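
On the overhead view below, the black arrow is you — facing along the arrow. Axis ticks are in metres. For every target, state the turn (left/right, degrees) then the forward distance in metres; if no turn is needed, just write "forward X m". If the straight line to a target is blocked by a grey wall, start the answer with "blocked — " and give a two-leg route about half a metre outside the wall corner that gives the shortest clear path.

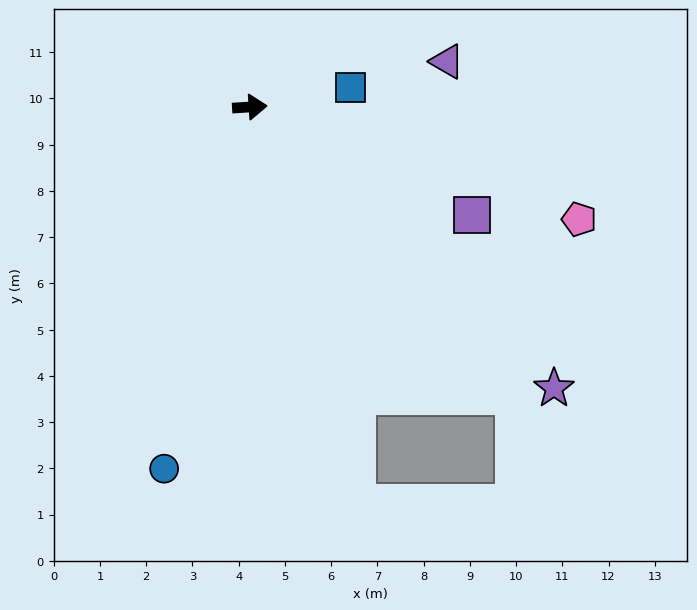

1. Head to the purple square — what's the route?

turn right 30°, forward 5.3 m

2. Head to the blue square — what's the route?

turn left 7°, forward 2.2 m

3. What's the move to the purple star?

turn right 46°, forward 9.0 m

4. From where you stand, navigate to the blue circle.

turn right 107°, forward 8.0 m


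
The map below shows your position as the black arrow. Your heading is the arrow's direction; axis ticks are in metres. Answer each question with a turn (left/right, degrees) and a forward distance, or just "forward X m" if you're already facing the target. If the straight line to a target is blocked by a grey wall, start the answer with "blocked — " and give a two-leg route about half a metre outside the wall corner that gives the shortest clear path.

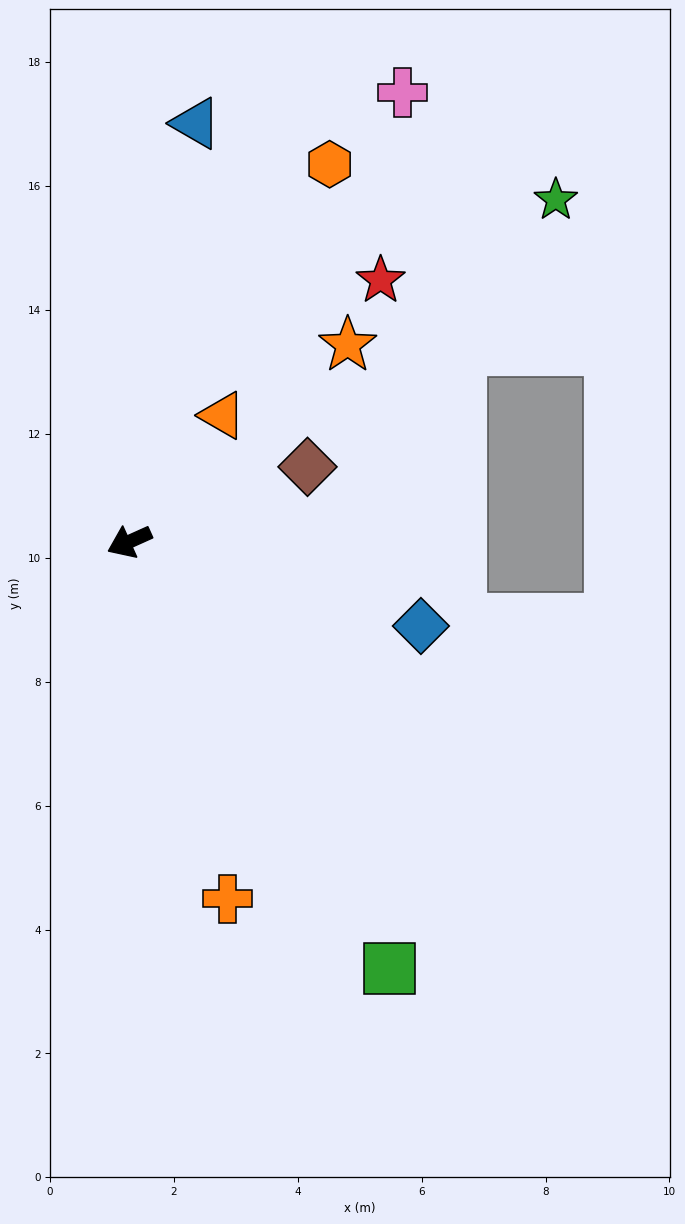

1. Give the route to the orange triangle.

turn right 151°, forward 2.5 m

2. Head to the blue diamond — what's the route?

turn left 140°, forward 4.9 m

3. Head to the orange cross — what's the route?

turn left 81°, forward 6.0 m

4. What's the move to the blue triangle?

turn right 123°, forward 6.8 m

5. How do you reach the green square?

turn left 97°, forward 8.1 m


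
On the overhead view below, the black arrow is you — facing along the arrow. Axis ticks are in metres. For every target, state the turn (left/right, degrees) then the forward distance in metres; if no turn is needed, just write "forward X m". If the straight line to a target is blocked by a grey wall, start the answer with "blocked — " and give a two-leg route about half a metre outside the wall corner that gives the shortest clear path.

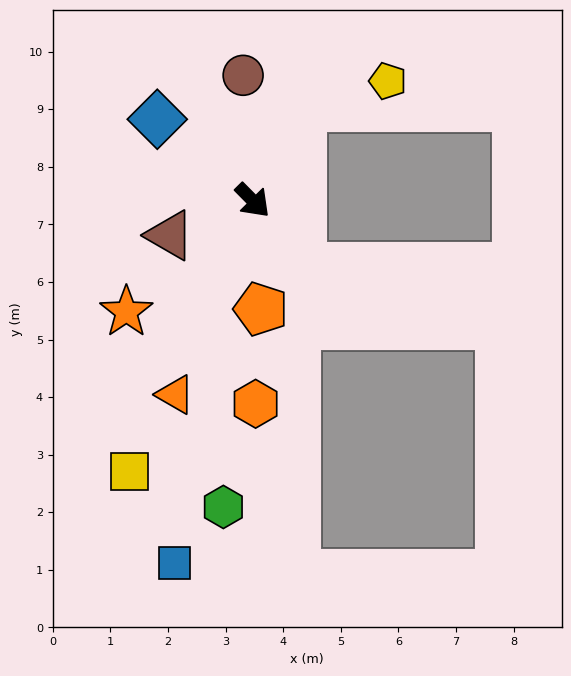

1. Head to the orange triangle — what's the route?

turn right 66°, forward 3.6 m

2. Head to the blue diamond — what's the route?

turn right 175°, forward 2.2 m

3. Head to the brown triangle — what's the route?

turn right 112°, forward 1.6 m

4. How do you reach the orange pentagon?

turn right 40°, forward 1.9 m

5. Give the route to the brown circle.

turn left 140°, forward 2.2 m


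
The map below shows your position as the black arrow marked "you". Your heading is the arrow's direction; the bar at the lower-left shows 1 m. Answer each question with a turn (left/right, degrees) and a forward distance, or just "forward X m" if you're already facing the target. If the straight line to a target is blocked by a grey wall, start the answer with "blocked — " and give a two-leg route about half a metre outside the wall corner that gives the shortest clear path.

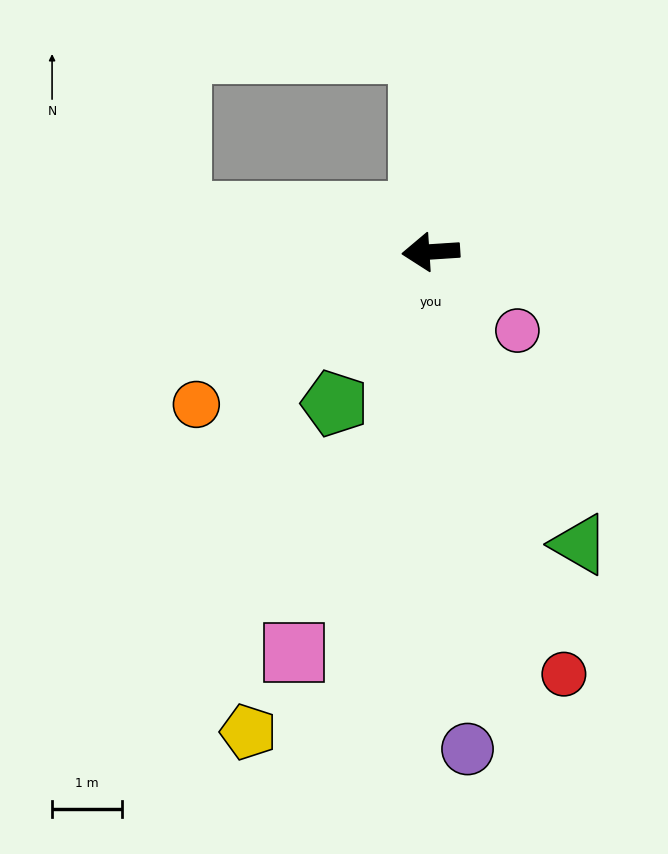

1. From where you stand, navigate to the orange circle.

turn left 29°, forward 4.0 m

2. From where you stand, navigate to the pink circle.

turn left 134°, forward 1.7 m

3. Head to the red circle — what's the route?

turn left 104°, forward 6.3 m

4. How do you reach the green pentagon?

turn left 54°, forward 2.5 m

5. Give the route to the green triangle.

turn left 113°, forward 4.7 m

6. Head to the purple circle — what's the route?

turn left 90°, forward 7.1 m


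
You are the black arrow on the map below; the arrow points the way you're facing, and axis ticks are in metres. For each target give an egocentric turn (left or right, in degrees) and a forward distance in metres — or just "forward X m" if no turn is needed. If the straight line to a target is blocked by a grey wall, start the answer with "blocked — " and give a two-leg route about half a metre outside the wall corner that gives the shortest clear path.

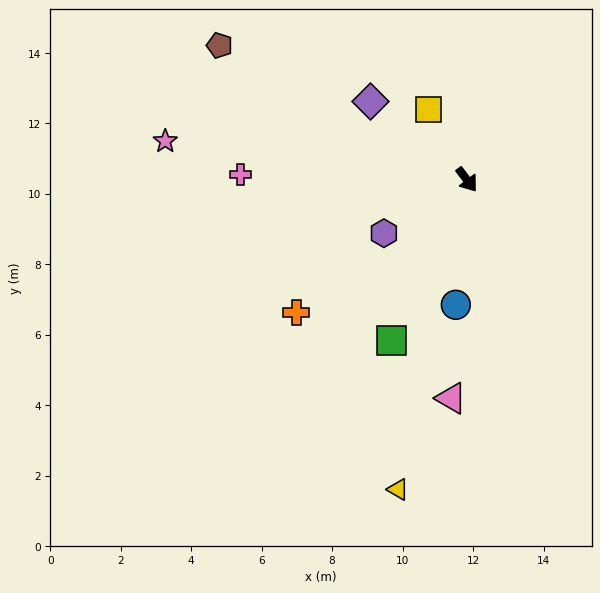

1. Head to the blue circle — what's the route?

turn right 42°, forward 3.6 m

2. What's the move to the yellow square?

turn left 172°, forward 2.3 m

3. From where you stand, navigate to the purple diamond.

turn right 166°, forward 3.5 m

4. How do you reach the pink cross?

turn right 128°, forward 6.4 m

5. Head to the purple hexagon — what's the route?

turn right 94°, forward 2.8 m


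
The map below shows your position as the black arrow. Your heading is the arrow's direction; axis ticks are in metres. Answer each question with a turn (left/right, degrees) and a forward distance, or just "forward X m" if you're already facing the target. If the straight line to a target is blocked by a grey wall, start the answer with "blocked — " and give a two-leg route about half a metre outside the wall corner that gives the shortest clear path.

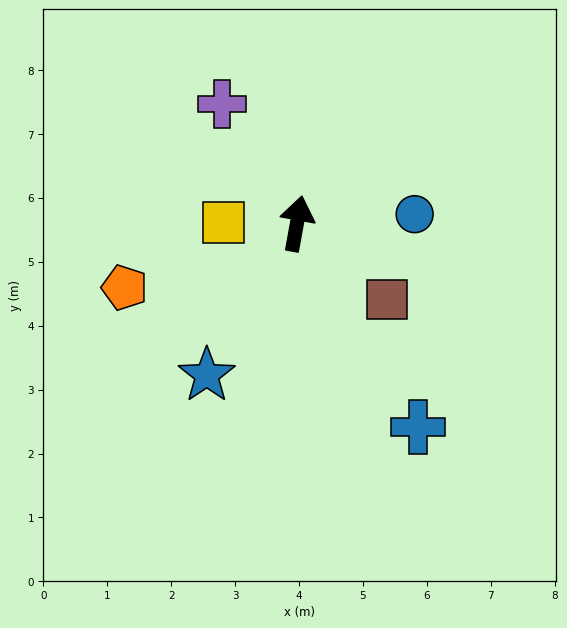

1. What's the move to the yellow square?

turn left 100°, forward 1.1 m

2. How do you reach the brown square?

turn right 120°, forward 1.8 m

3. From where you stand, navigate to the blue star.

turn left 160°, forward 2.8 m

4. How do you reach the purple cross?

turn left 43°, forward 2.2 m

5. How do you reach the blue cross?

turn right 139°, forward 3.7 m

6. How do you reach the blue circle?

turn right 75°, forward 1.8 m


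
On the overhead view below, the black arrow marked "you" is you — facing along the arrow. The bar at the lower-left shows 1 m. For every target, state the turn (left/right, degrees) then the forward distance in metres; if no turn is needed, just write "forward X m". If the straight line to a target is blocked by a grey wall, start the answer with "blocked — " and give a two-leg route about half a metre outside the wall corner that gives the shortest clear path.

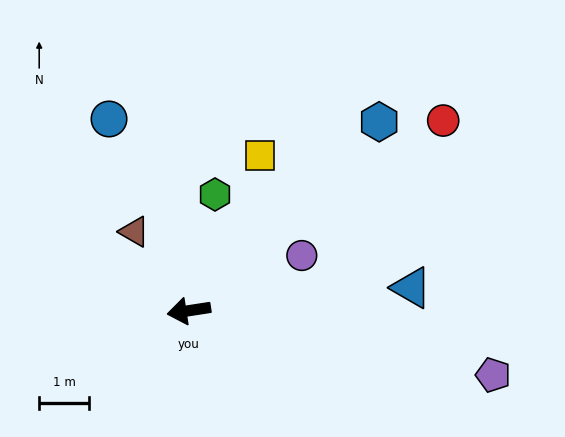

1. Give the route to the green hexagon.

turn right 111°, forward 2.4 m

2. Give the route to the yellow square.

turn right 123°, forward 3.4 m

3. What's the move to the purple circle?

turn right 163°, forward 2.5 m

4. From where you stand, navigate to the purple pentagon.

turn left 159°, forward 6.3 m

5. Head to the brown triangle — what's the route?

turn right 64°, forward 1.9 m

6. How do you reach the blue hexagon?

turn right 144°, forward 5.4 m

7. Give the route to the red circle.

turn right 152°, forward 6.4 m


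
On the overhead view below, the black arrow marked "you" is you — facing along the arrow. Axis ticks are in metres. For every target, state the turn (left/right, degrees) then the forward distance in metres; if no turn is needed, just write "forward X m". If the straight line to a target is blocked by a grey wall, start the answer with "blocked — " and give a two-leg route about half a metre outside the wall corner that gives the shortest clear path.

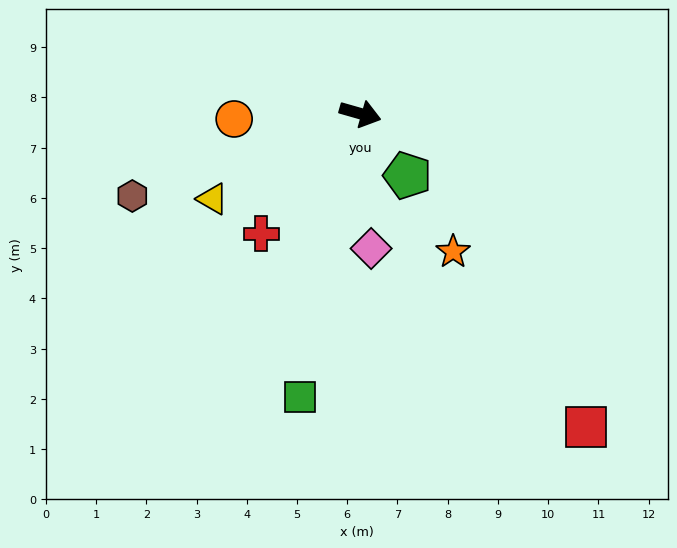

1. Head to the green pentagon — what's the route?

turn right 37°, forward 1.5 m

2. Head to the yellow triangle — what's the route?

turn right 134°, forward 3.4 m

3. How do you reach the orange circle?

turn right 162°, forward 2.5 m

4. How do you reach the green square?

turn right 86°, forward 5.8 m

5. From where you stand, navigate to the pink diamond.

turn right 69°, forward 2.7 m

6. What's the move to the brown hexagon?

turn right 144°, forward 4.8 m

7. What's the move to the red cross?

turn right 113°, forward 3.1 m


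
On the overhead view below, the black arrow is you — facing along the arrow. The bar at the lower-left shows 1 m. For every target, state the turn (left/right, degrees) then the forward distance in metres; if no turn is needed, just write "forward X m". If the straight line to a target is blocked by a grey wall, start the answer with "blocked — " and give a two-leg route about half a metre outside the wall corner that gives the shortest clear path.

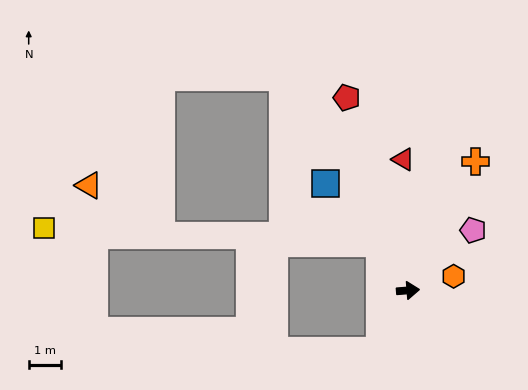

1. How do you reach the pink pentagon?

turn left 38°, forward 2.7 m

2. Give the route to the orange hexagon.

turn left 13°, forward 1.5 m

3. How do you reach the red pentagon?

turn left 103°, forward 6.2 m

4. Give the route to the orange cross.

turn left 58°, forward 4.5 m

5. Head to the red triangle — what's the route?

turn left 88°, forward 4.0 m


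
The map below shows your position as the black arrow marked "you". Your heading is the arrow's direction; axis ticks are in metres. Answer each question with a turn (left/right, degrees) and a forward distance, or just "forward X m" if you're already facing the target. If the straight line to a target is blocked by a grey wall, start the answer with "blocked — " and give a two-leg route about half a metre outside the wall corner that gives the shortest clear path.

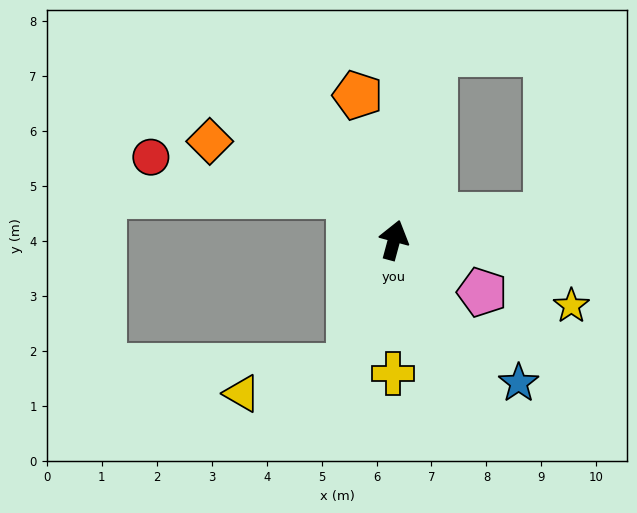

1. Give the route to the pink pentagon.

turn right 106°, forward 1.9 m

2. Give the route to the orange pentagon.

turn left 29°, forward 2.7 m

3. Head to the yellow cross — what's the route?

turn right 165°, forward 2.4 m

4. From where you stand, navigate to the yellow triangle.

blocked — turn left 176°, forward 2.4 m, then turn right 57°, forward 2.0 m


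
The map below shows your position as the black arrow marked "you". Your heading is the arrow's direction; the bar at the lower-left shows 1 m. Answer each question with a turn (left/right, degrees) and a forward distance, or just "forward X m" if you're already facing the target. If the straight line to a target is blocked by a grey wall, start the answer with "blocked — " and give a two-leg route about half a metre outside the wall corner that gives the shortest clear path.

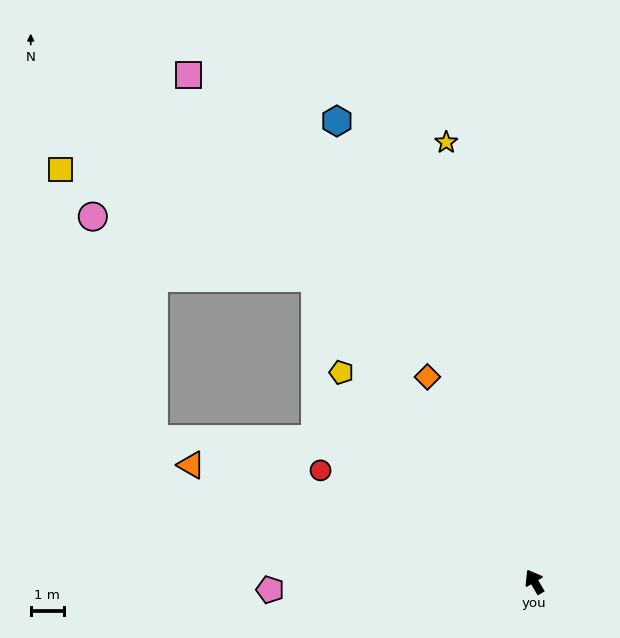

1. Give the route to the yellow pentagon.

turn left 12°, forward 8.5 m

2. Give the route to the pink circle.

blocked — turn left 5°, forward 11.2 m, then turn left 39°, forward 6.9 m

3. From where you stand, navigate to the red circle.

turn left 32°, forward 7.2 m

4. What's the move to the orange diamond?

turn right 3°, forward 6.9 m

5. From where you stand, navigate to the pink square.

turn left 4°, forward 18.4 m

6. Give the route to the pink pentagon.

turn left 61°, forward 7.9 m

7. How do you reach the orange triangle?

turn left 41°, forward 10.9 m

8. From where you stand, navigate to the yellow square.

blocked — turn left 5°, forward 11.2 m, then turn left 31°, forward 8.3 m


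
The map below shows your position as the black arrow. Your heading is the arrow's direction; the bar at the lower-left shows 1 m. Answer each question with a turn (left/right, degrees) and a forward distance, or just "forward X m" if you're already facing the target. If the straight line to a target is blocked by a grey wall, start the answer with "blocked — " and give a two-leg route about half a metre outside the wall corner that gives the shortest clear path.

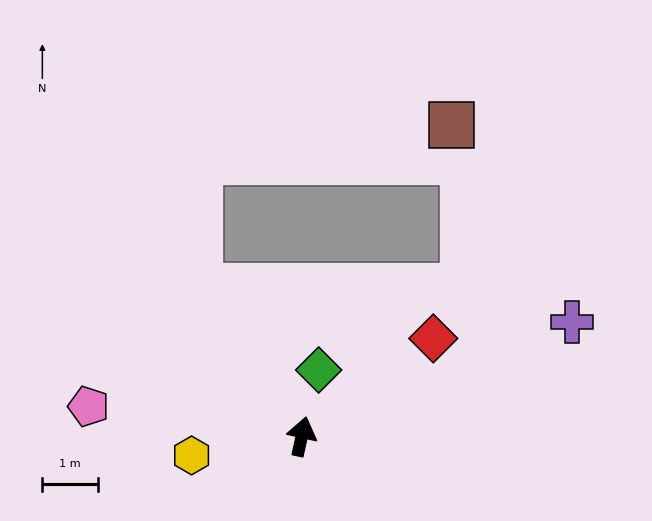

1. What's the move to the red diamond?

turn right 41°, forward 3.0 m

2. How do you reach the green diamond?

forward 1.2 m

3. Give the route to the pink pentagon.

turn left 95°, forward 3.9 m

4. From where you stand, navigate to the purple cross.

turn right 55°, forward 5.3 m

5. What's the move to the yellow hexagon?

turn left 112°, forward 2.0 m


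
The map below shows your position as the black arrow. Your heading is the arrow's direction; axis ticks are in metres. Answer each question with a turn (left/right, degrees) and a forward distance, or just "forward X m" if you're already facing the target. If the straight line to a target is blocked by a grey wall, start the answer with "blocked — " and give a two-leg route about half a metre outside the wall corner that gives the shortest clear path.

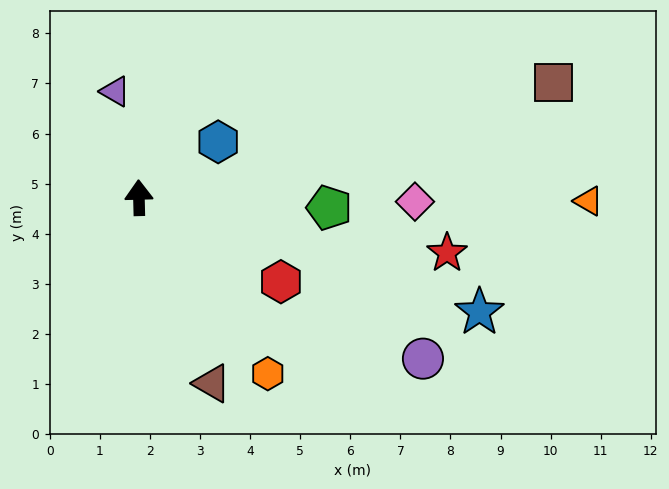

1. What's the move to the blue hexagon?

turn right 56°, forward 1.9 m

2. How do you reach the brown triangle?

turn right 160°, forward 4.0 m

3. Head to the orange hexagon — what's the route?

turn right 145°, forward 4.4 m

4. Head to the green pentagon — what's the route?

turn right 94°, forward 3.8 m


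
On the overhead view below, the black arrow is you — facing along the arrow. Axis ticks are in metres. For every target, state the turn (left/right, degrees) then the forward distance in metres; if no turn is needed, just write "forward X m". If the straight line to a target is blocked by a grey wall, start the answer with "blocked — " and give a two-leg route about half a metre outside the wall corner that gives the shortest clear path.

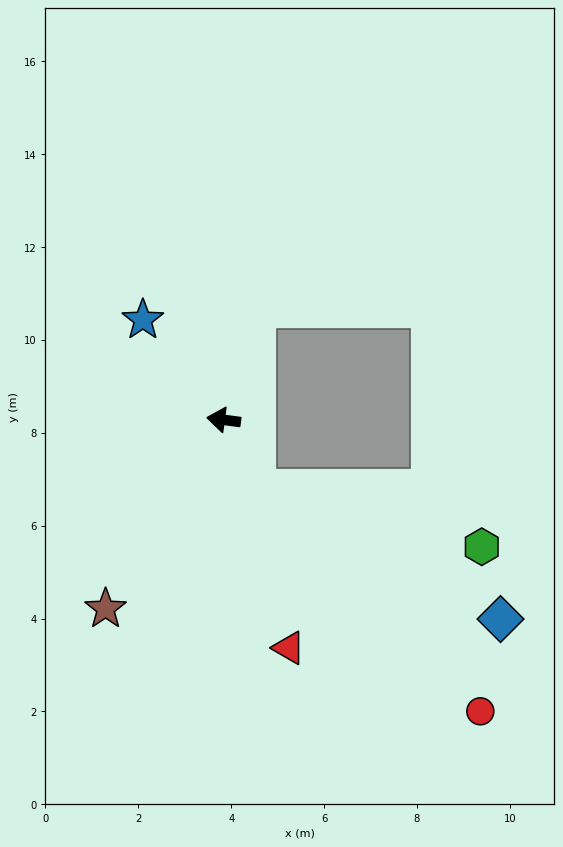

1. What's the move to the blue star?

turn right 44°, forward 2.8 m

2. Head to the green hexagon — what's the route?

blocked — turn left 123°, forward 1.6 m, then turn left 50°, forward 5.0 m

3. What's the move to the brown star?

turn left 66°, forward 4.8 m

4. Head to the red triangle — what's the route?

turn left 113°, forward 5.1 m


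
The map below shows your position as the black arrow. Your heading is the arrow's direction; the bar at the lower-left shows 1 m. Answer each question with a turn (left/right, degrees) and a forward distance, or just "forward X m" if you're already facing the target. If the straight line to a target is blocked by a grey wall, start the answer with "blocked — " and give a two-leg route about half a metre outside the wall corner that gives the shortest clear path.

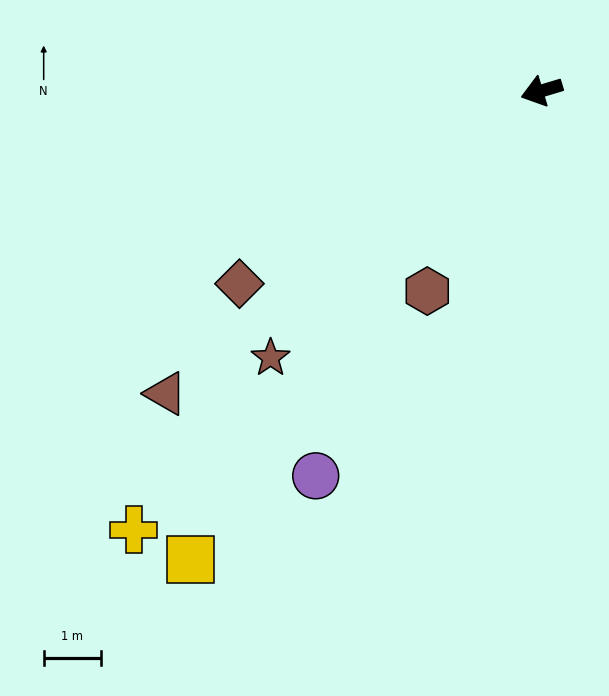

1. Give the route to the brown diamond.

turn left 16°, forward 6.2 m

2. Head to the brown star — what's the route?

turn left 28°, forward 6.6 m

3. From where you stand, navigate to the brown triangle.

turn left 22°, forward 8.4 m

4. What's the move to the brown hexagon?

turn left 43°, forward 4.0 m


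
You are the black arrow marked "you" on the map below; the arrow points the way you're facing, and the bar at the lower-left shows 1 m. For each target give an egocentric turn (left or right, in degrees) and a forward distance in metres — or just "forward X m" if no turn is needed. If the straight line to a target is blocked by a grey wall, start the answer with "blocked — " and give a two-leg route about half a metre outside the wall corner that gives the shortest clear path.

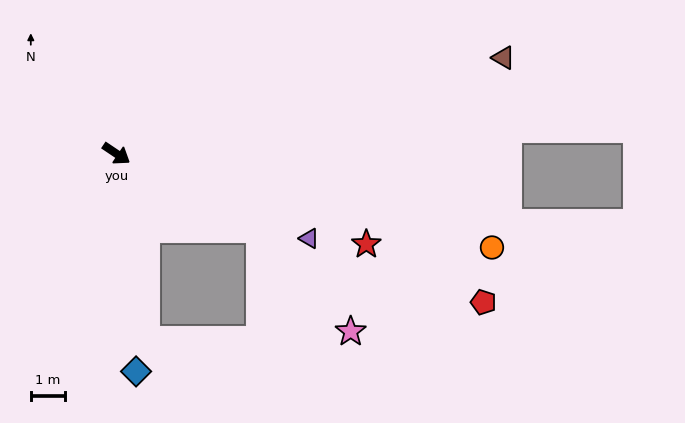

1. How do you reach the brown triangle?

turn left 48°, forward 11.8 m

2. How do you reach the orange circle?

turn left 20°, forward 11.5 m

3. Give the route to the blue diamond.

turn right 51°, forward 6.5 m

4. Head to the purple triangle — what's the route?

turn left 10°, forward 6.2 m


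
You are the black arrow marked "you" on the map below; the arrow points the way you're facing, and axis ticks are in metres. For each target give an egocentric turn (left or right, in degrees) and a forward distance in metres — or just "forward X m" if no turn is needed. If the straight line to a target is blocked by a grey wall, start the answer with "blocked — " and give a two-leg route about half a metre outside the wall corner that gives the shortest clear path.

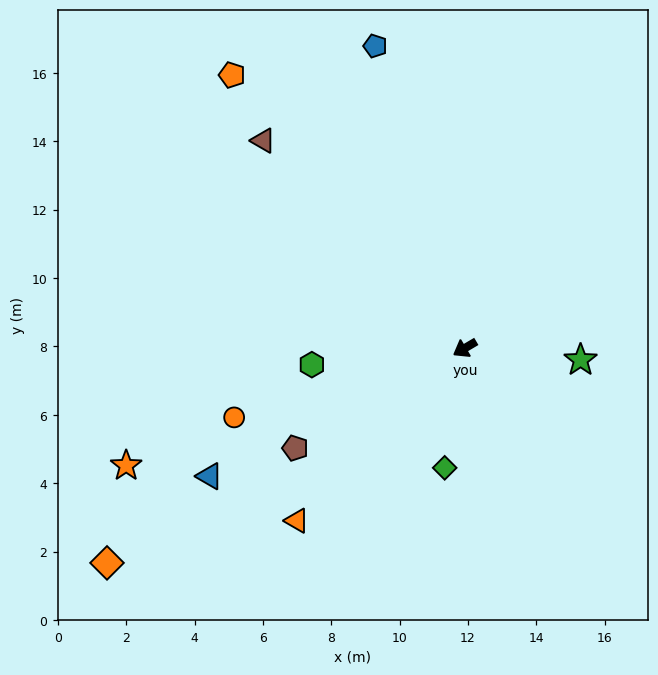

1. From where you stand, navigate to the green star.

turn left 144°, forward 3.4 m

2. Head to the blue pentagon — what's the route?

turn right 104°, forward 9.2 m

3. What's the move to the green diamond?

turn left 50°, forward 3.6 m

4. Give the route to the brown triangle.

turn right 76°, forward 8.5 m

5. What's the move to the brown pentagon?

forward 5.8 m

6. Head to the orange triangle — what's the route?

turn left 15°, forward 7.0 m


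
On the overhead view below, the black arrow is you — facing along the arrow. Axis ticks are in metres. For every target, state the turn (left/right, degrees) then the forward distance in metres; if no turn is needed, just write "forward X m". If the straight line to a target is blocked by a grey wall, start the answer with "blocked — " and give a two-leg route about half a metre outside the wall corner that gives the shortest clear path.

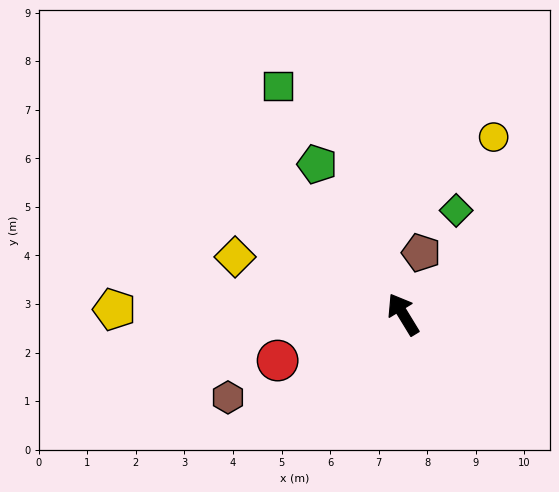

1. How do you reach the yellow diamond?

turn left 40°, forward 3.7 m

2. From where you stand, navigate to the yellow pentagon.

turn left 58°, forward 5.9 m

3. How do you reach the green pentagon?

forward 3.6 m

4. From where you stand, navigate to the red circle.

turn left 79°, forward 2.8 m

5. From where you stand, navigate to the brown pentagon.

turn right 48°, forward 1.3 m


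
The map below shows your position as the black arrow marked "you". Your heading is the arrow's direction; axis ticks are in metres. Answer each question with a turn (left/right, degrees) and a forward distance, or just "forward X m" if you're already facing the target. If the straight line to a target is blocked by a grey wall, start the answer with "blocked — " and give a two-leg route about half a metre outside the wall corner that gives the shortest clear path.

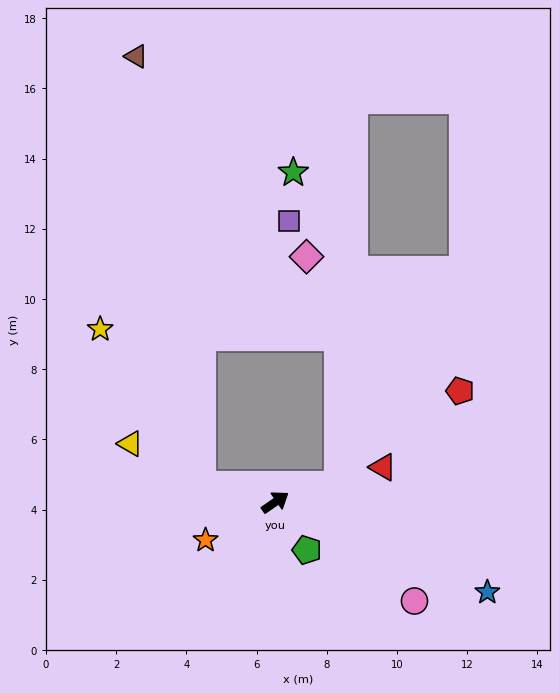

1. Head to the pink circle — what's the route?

turn right 70°, forward 4.9 m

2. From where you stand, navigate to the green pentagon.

turn right 91°, forward 1.6 m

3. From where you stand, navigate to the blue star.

turn right 58°, forward 6.6 m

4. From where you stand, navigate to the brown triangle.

blocked — turn left 133°, forward 2.2 m, then turn right 69°, forward 12.4 m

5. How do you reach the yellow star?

blocked — turn left 133°, forward 2.2 m, then turn right 45°, forward 5.3 m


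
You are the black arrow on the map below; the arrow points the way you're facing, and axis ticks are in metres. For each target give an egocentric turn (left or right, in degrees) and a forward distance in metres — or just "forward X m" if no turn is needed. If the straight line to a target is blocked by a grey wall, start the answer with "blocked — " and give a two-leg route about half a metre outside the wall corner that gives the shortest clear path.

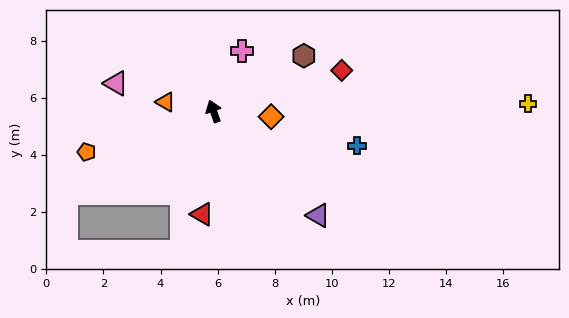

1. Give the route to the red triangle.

turn left 154°, forward 3.6 m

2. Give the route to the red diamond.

turn right 92°, forward 4.7 m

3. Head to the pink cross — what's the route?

turn right 45°, forward 2.3 m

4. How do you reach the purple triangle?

turn right 154°, forward 5.2 m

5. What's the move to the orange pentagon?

turn left 89°, forward 4.7 m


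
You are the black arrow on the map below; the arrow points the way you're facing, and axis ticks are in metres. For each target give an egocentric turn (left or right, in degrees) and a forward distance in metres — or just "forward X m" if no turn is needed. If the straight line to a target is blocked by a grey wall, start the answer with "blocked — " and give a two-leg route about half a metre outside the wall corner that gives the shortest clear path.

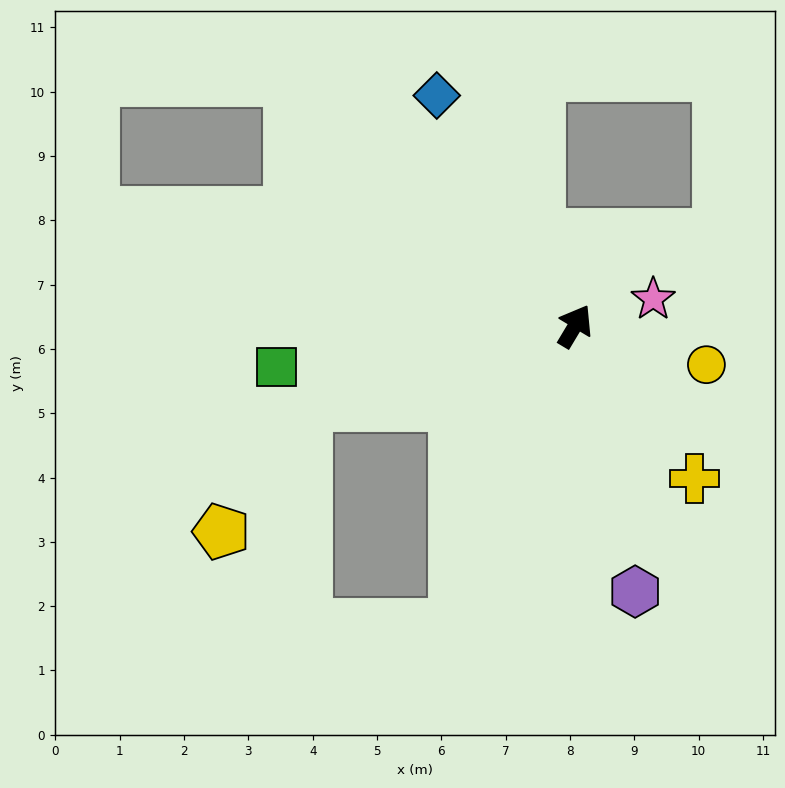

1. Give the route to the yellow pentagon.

blocked — turn left 137°, forward 4.4 m, then turn left 41°, forward 2.4 m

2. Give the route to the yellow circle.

turn right 75°, forward 2.1 m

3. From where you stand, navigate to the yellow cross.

turn right 111°, forward 3.0 m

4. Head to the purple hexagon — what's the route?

turn right 136°, forward 4.2 m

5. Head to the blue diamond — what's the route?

turn left 62°, forward 4.2 m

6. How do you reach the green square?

turn left 129°, forward 4.7 m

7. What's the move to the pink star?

turn right 40°, forward 1.3 m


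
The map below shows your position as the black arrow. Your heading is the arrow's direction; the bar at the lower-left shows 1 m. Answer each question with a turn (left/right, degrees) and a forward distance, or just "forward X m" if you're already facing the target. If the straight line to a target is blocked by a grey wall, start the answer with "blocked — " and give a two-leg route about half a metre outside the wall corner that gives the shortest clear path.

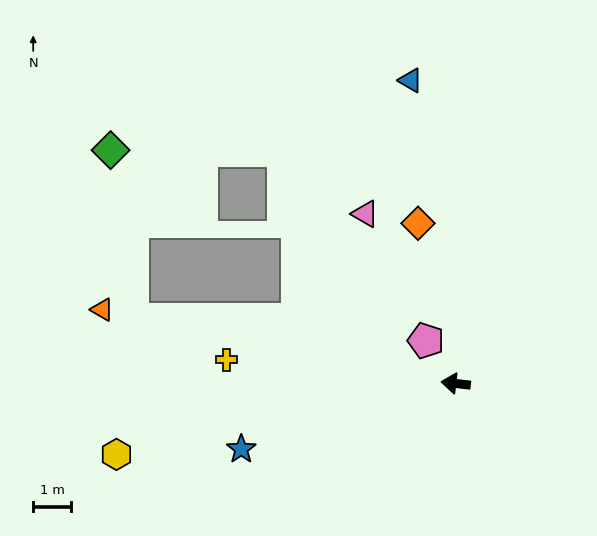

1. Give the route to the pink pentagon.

turn right 49°, forward 1.4 m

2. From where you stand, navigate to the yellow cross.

forward 6.0 m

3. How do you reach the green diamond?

blocked — turn right 5°, forward 8.6 m, then turn right 71°, forward 4.5 m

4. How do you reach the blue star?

turn left 24°, forward 5.9 m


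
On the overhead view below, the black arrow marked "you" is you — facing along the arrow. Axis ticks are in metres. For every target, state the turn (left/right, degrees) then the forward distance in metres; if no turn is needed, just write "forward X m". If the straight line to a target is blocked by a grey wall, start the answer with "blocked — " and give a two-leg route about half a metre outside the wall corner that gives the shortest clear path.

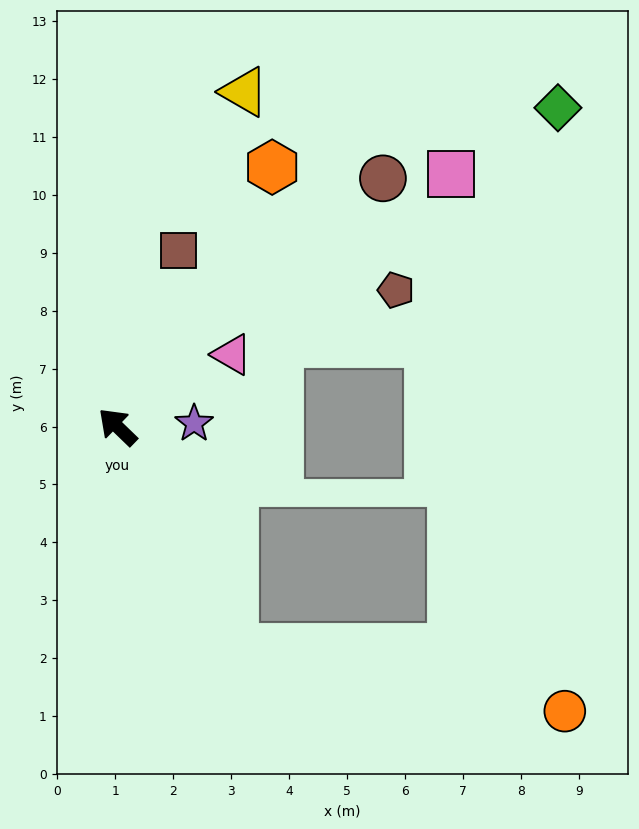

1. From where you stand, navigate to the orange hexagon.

turn right 77°, forward 5.2 m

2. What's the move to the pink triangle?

turn right 104°, forward 2.3 m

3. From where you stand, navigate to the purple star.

turn right 133°, forward 1.3 m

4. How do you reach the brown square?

turn right 65°, forward 3.2 m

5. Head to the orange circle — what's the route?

blocked — turn left 162°, forward 4.3 m, then turn left 51°, forward 5.8 m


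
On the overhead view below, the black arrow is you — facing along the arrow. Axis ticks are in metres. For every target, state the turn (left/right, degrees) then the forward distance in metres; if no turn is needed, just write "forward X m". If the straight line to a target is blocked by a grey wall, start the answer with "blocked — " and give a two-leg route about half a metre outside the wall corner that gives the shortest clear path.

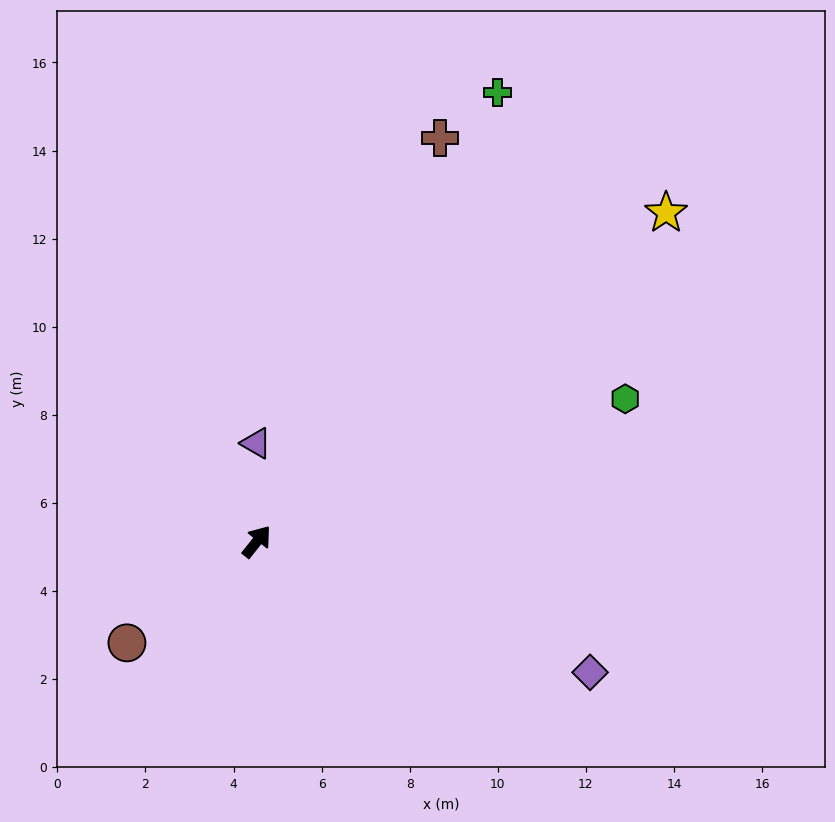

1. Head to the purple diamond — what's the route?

turn right 73°, forward 8.1 m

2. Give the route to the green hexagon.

turn right 30°, forward 9.0 m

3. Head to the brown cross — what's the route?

turn left 14°, forward 10.1 m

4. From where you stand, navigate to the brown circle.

turn left 166°, forward 3.7 m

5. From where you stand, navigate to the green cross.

turn left 10°, forward 11.6 m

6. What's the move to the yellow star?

turn right 13°, forward 11.9 m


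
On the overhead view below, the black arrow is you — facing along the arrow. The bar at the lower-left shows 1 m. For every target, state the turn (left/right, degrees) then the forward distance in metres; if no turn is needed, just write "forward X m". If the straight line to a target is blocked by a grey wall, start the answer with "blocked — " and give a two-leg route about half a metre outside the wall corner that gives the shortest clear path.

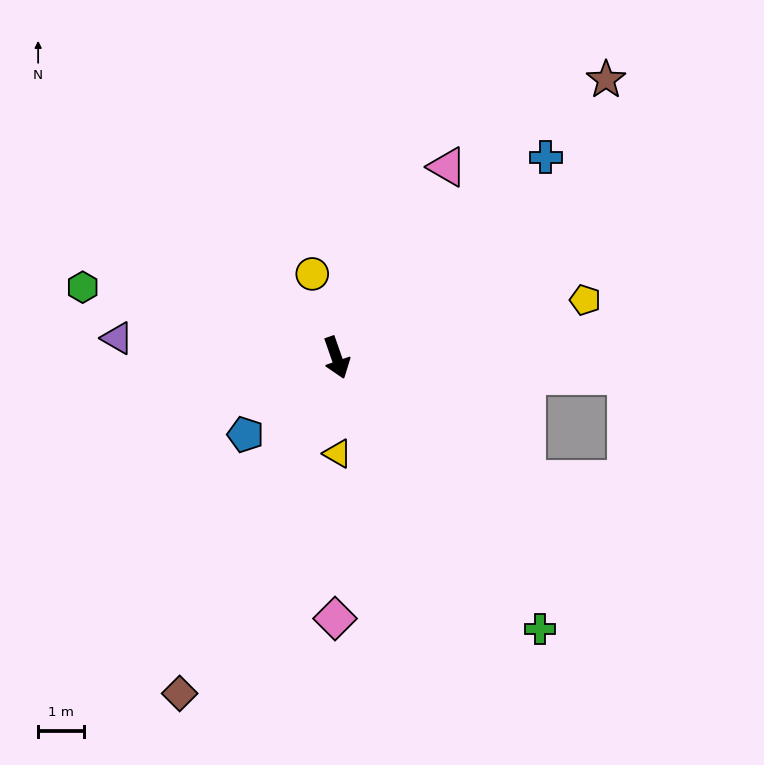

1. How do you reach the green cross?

turn left 18°, forward 7.4 m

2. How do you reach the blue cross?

turn left 115°, forward 6.3 m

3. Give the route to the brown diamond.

turn right 44°, forward 8.1 m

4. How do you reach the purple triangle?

turn right 114°, forward 4.8 m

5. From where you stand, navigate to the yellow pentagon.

turn left 84°, forward 5.6 m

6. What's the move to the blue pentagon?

turn right 69°, forward 2.6 m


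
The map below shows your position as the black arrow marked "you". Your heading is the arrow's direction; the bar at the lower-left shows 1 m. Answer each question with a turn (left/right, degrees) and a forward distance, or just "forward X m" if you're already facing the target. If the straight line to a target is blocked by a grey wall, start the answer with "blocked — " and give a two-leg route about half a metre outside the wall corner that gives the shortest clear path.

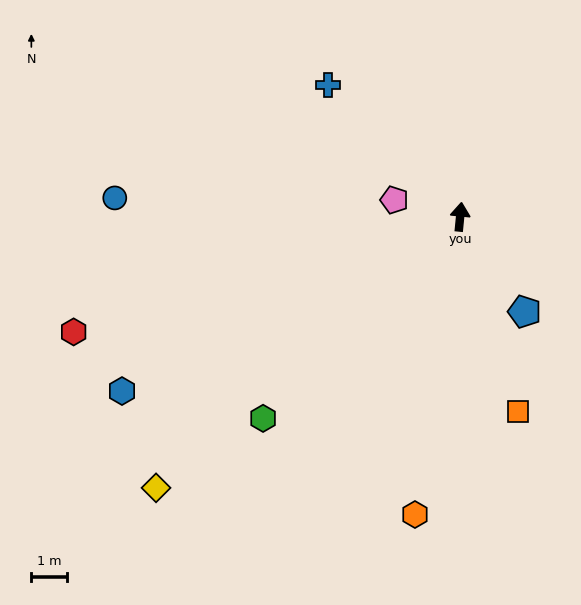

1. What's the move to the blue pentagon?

turn right 140°, forward 3.3 m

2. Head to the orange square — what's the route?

turn right 158°, forward 5.8 m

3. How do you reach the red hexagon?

turn left 112°, forward 11.5 m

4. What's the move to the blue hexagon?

turn left 123°, forward 10.8 m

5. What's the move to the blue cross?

turn left 51°, forward 5.3 m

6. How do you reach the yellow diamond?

turn left 137°, forward 11.6 m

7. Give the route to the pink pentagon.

turn left 81°, forward 1.9 m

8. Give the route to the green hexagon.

turn left 141°, forward 8.0 m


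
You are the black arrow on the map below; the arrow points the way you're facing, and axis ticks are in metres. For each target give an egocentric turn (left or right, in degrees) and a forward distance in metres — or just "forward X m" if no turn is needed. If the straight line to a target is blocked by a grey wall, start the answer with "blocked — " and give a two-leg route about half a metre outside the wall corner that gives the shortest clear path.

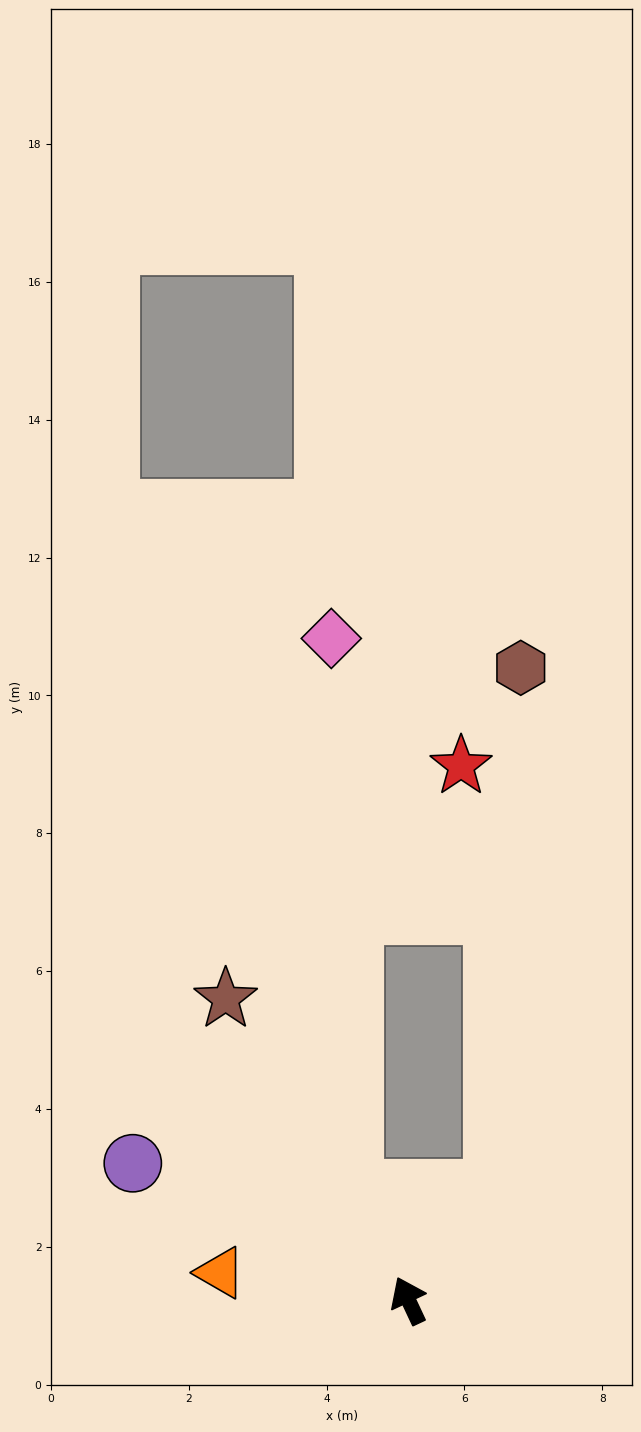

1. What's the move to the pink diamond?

blocked — forward 1.8 m, then turn right 23°, forward 8.0 m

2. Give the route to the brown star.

turn left 6°, forward 5.1 m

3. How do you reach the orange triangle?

turn left 56°, forward 2.8 m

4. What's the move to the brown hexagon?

blocked — turn right 62°, forward 2.0 m, then turn left 34°, forward 7.6 m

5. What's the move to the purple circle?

turn left 38°, forward 4.5 m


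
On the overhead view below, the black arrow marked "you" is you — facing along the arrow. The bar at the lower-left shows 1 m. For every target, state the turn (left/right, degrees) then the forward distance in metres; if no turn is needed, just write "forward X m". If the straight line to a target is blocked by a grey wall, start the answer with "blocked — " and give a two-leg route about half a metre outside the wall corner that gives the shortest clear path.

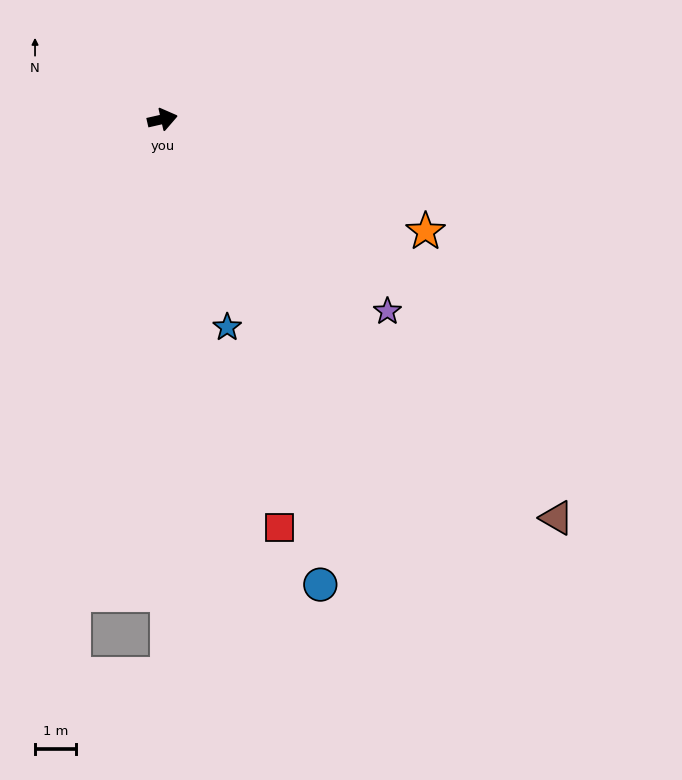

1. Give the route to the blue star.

turn right 85°, forward 5.3 m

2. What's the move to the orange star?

turn right 36°, forward 7.0 m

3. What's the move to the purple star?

turn right 53°, forward 7.2 m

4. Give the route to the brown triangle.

turn right 58°, forward 13.7 m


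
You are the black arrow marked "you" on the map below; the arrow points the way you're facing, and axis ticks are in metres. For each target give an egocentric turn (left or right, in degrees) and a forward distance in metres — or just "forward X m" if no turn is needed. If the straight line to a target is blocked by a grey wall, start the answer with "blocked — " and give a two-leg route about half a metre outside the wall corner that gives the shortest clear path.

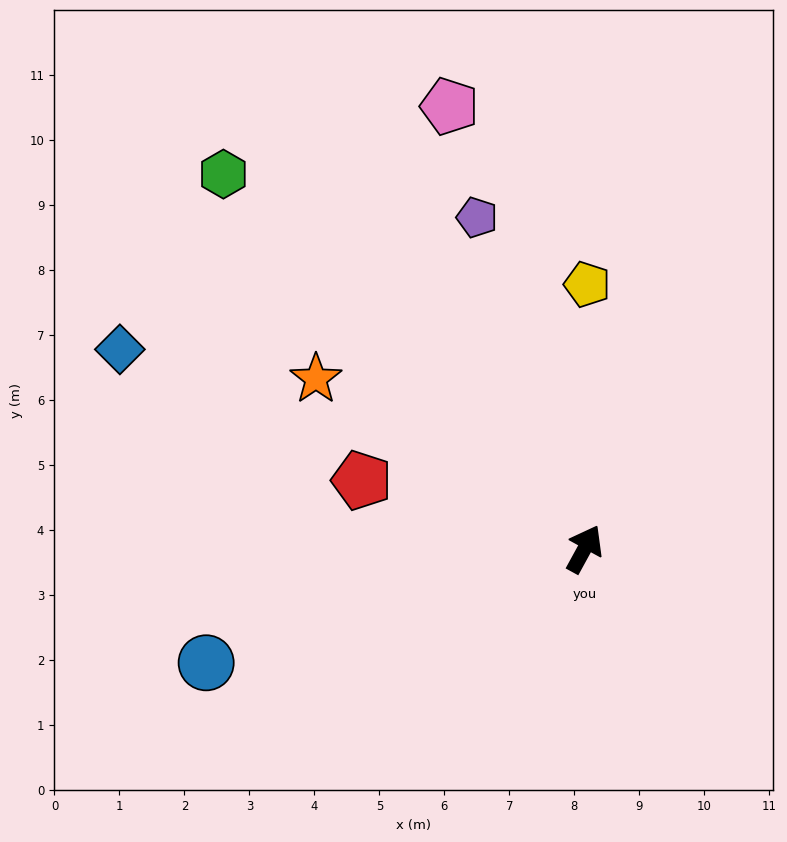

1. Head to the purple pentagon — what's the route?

turn left 47°, forward 5.4 m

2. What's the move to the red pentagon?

turn left 102°, forward 3.6 m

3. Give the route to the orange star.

turn left 86°, forward 4.9 m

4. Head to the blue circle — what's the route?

turn left 135°, forward 6.1 m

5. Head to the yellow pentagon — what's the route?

turn left 28°, forward 4.1 m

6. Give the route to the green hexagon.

turn left 73°, forward 8.0 m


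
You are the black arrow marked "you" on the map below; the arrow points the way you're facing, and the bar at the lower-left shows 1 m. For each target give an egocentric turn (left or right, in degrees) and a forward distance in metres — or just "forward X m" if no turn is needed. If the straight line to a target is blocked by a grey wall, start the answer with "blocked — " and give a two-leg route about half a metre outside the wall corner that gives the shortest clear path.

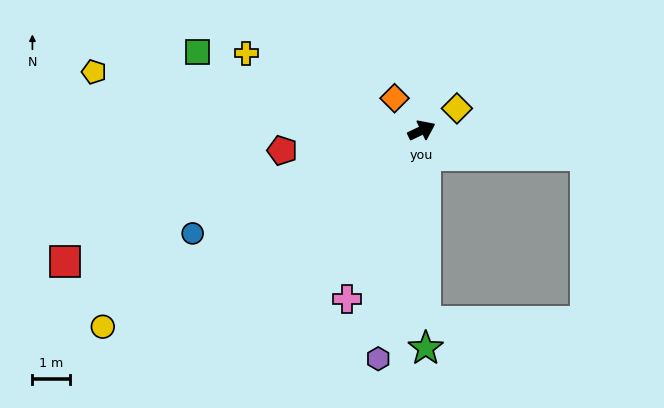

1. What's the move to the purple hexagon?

turn right 126°, forward 6.3 m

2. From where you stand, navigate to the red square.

turn left 175°, forward 10.2 m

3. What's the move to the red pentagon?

turn left 163°, forward 3.8 m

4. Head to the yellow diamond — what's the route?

turn left 6°, forward 1.1 m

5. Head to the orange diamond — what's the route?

turn left 105°, forward 1.1 m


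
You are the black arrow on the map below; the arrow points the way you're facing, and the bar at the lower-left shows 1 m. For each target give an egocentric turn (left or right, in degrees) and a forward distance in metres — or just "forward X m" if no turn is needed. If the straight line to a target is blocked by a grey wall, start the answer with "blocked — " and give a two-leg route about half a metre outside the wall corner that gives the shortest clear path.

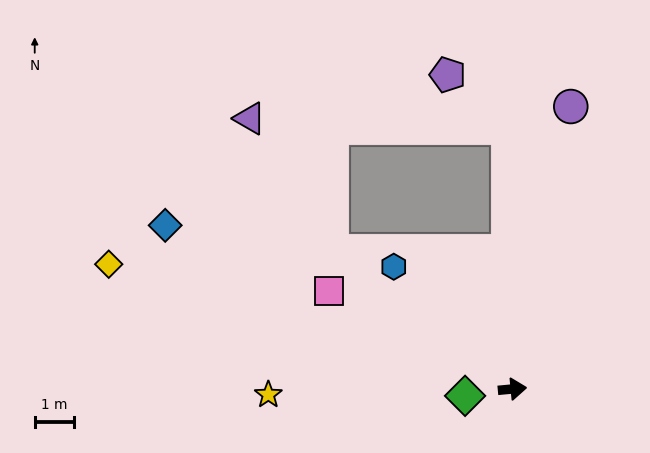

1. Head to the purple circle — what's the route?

turn left 73°, forward 7.3 m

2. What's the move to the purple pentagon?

blocked — turn left 86°, forward 6.6 m, then turn left 47°, forward 2.0 m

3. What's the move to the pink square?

turn left 147°, forward 5.2 m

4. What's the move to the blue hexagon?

turn left 129°, forward 4.3 m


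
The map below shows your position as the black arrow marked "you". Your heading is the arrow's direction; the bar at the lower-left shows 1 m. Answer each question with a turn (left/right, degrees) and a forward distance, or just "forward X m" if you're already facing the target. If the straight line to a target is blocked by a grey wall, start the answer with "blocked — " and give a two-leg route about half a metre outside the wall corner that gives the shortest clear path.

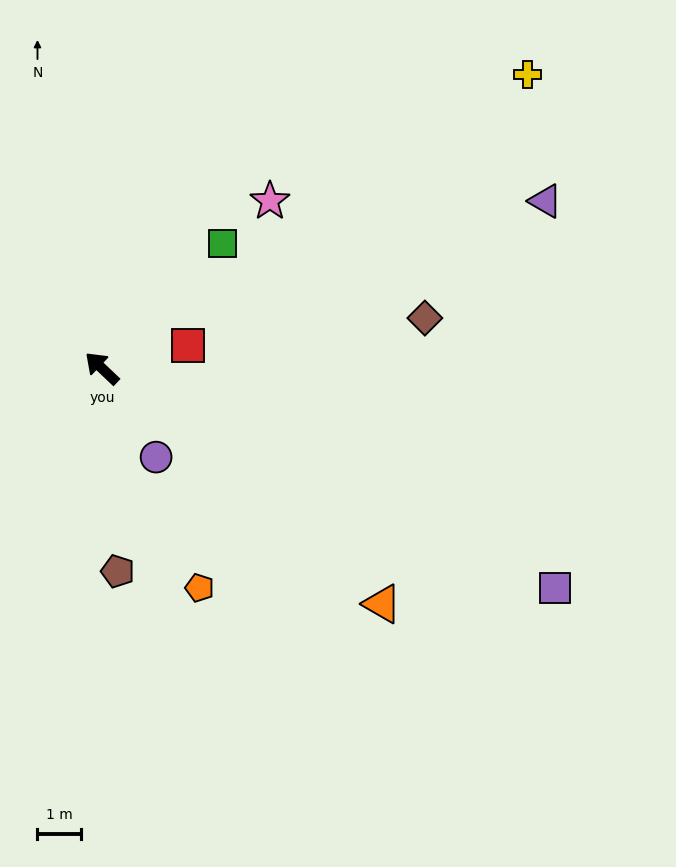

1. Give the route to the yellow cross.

turn right 102°, forward 11.8 m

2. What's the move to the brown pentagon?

turn left 138°, forward 4.6 m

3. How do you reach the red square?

turn right 122°, forward 2.0 m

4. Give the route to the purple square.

turn right 162°, forward 11.5 m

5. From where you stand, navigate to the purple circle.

turn left 165°, forward 2.4 m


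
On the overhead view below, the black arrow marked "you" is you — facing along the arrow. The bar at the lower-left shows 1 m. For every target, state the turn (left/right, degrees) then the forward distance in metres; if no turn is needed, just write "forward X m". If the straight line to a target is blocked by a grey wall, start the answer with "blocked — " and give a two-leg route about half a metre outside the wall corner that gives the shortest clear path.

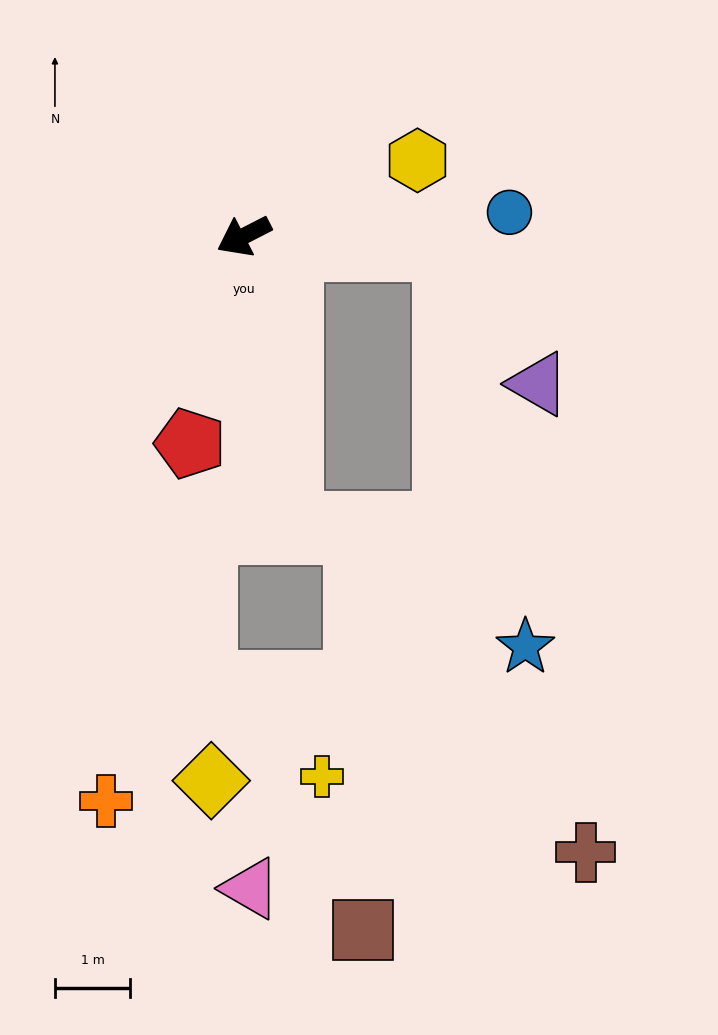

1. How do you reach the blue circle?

turn left 158°, forward 3.6 m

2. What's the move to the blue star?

blocked — turn left 149°, forward 2.7 m, then turn right 75°, forward 5.4 m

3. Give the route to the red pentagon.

turn left 48°, forward 2.9 m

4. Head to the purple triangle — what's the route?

blocked — turn left 149°, forward 2.7 m, then turn right 51°, forward 2.2 m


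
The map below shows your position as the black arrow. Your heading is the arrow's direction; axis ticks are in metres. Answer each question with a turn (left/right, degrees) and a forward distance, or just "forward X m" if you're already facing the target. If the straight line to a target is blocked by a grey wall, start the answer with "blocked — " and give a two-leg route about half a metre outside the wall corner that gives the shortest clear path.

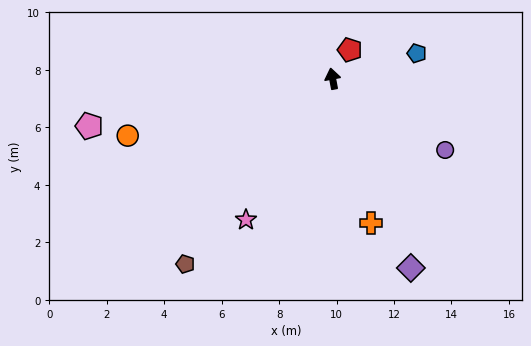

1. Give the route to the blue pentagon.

turn right 84°, forward 3.1 m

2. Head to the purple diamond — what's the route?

turn right 168°, forward 7.1 m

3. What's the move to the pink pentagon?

turn left 90°, forward 8.6 m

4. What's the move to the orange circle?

turn left 95°, forward 7.4 m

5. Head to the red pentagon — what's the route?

turn right 42°, forward 1.2 m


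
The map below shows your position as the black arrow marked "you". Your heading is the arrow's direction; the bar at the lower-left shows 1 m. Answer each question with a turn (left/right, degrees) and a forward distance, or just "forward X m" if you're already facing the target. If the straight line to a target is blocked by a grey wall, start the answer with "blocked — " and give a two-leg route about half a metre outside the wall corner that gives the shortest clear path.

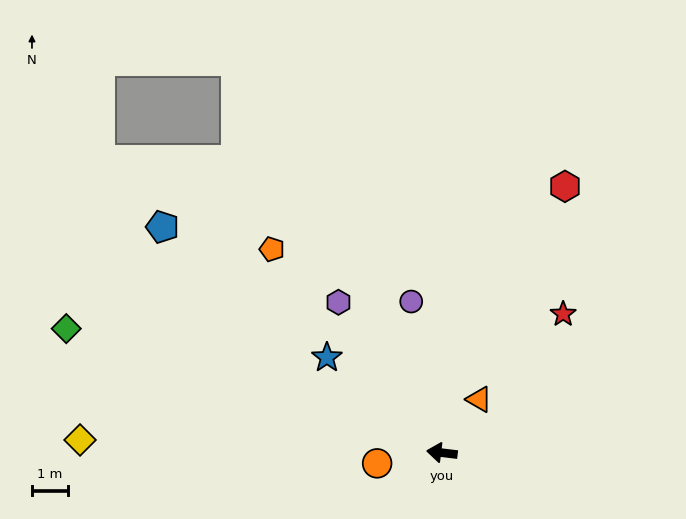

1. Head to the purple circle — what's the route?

turn right 72°, forward 4.3 m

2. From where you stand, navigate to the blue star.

turn right 33°, forward 4.2 m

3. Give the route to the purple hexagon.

turn right 49°, forward 5.1 m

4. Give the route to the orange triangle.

turn right 118°, forward 1.8 m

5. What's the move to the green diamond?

turn right 11°, forward 11.0 m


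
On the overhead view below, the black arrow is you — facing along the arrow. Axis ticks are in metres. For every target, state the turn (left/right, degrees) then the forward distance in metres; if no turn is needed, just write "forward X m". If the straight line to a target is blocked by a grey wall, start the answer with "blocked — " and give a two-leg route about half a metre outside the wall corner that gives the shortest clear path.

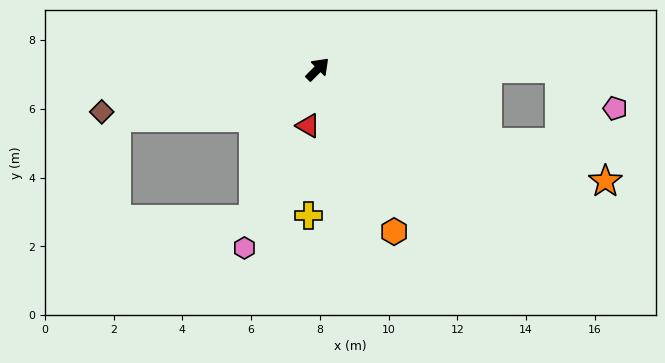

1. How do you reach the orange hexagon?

turn right 110°, forward 5.2 m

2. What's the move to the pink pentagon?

blocked — turn right 45°, forward 7.0 m, then turn right 35°, forward 2.0 m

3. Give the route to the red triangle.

turn right 145°, forward 1.7 m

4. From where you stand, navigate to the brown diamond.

turn left 146°, forward 6.4 m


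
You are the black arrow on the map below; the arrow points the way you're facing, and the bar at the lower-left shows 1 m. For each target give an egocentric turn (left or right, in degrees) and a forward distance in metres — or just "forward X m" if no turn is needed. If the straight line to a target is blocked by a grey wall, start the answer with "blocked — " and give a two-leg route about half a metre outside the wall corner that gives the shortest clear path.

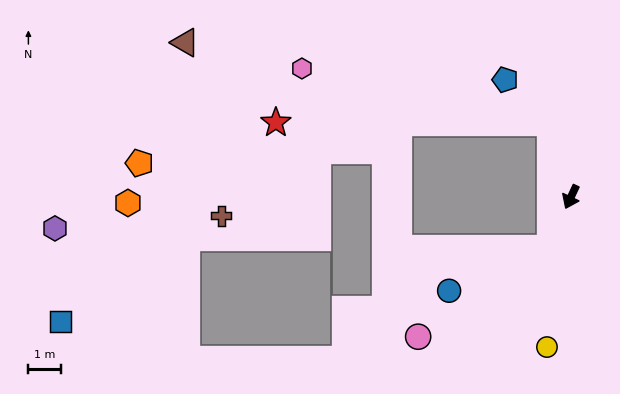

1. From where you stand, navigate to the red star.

blocked — turn right 140°, forward 2.4 m, then turn left 75°, forward 8.5 m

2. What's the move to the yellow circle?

turn left 16°, forward 4.7 m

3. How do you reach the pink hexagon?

blocked — turn right 140°, forward 2.4 m, then turn left 63°, forward 7.8 m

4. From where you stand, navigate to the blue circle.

blocked — turn left 4°, forward 1.7 m, then turn right 47°, forward 3.4 m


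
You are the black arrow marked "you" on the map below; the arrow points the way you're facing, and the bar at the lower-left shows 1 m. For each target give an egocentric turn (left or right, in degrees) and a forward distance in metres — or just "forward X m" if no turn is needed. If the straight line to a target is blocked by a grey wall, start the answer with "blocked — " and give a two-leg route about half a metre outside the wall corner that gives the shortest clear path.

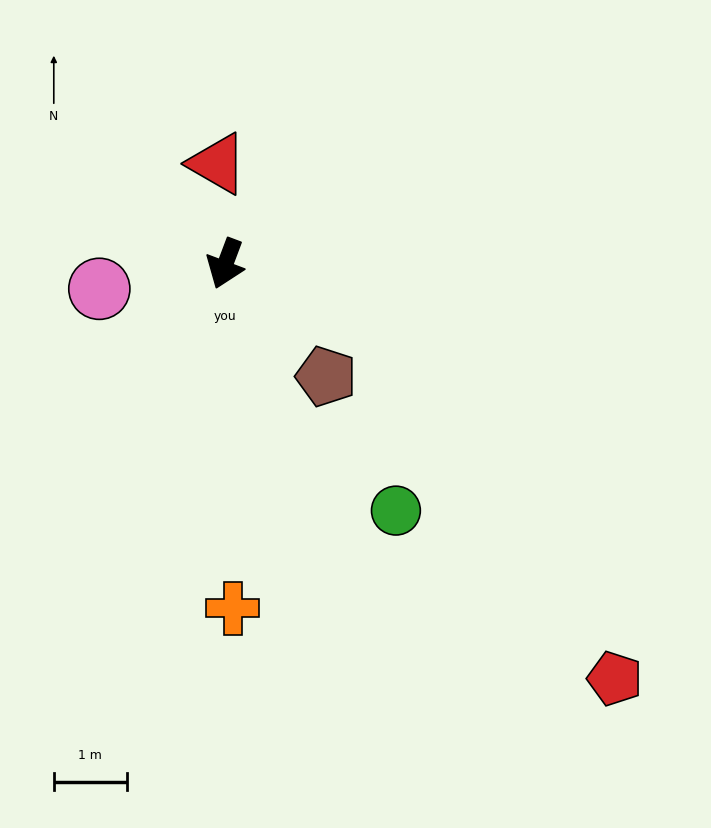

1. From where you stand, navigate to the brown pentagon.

turn left 62°, forward 2.1 m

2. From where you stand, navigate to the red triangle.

turn right 155°, forward 1.4 m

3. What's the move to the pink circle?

turn right 58°, forward 1.8 m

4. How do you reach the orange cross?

turn left 22°, forward 4.7 m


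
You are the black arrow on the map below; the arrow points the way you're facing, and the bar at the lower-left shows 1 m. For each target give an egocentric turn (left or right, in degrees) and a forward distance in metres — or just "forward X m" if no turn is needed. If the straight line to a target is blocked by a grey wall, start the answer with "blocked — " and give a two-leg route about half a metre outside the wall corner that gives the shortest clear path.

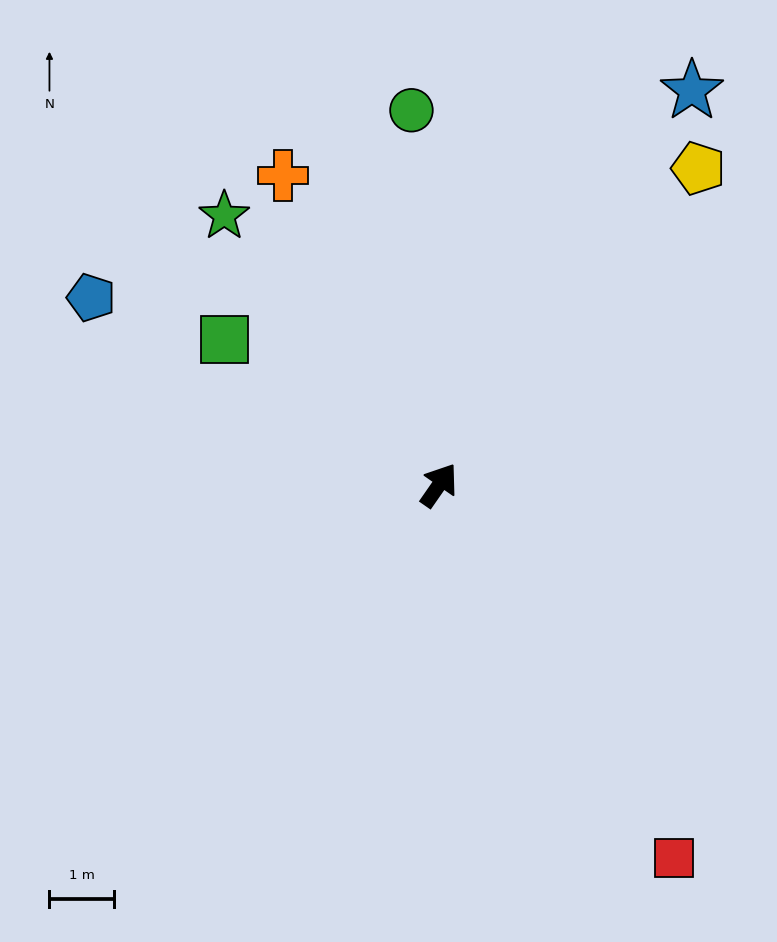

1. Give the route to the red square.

turn right 113°, forward 6.8 m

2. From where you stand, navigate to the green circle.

turn left 39°, forward 5.8 m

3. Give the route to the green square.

turn left 91°, forward 4.0 m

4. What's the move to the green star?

turn left 73°, forward 5.3 m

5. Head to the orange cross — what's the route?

turn left 62°, forward 5.4 m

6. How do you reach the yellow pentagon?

turn right 5°, forward 6.3 m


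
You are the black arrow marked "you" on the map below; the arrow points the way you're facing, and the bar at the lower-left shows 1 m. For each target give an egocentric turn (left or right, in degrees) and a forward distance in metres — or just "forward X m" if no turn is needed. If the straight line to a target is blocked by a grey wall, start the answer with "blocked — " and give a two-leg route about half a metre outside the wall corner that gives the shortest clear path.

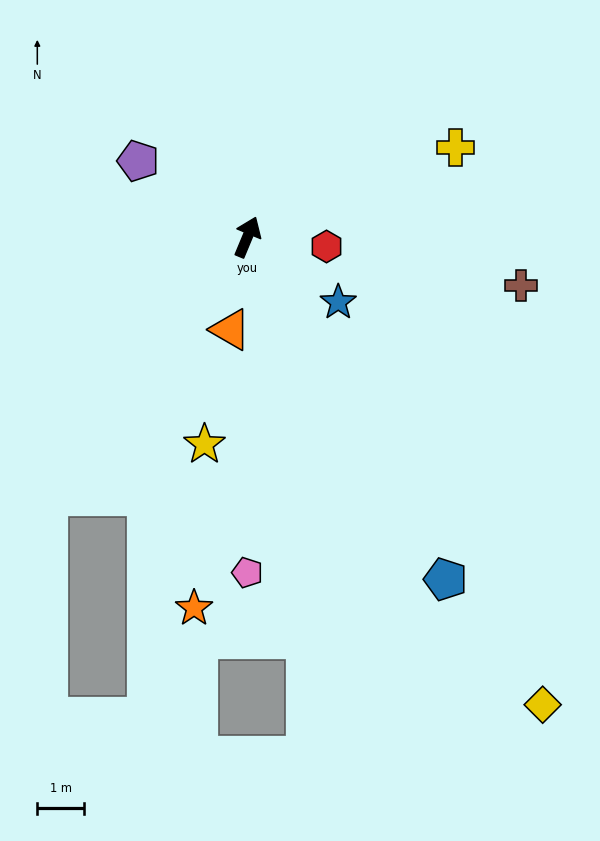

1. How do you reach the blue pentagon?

turn right 127°, forward 8.5 m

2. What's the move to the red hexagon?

turn right 74°, forward 1.7 m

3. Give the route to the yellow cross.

turn right 44°, forward 4.8 m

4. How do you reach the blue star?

turn right 103°, forward 2.4 m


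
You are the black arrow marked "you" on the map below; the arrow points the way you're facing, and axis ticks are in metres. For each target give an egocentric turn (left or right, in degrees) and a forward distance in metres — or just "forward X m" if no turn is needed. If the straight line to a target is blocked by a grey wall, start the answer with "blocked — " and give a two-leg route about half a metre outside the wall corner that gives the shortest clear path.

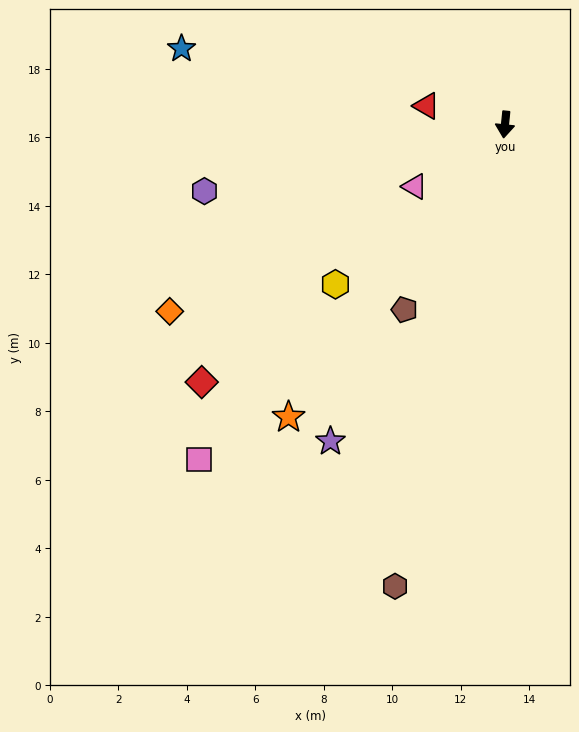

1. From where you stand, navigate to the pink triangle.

turn right 50°, forward 3.2 m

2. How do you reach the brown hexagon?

turn right 8°, forward 13.9 m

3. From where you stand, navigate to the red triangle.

turn right 98°, forward 2.4 m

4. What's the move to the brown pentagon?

turn right 23°, forward 6.1 m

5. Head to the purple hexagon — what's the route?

turn right 72°, forward 9.0 m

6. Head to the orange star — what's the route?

turn right 31°, forward 10.6 m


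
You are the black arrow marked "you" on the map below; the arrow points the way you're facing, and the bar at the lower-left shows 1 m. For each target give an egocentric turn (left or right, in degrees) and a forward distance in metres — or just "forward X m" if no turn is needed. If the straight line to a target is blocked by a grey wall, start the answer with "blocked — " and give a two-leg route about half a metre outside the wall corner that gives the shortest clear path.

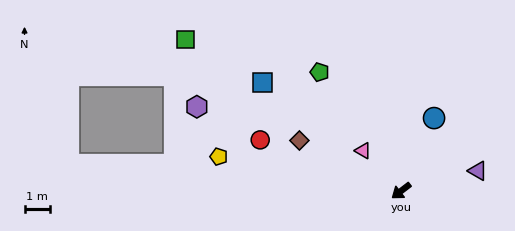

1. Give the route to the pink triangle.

turn right 84°, forward 2.2 m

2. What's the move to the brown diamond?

turn right 64°, forward 4.4 m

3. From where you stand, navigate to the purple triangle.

turn left 157°, forward 3.1 m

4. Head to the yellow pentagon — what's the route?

turn right 48°, forward 7.2 m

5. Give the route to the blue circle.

turn right 152°, forward 3.1 m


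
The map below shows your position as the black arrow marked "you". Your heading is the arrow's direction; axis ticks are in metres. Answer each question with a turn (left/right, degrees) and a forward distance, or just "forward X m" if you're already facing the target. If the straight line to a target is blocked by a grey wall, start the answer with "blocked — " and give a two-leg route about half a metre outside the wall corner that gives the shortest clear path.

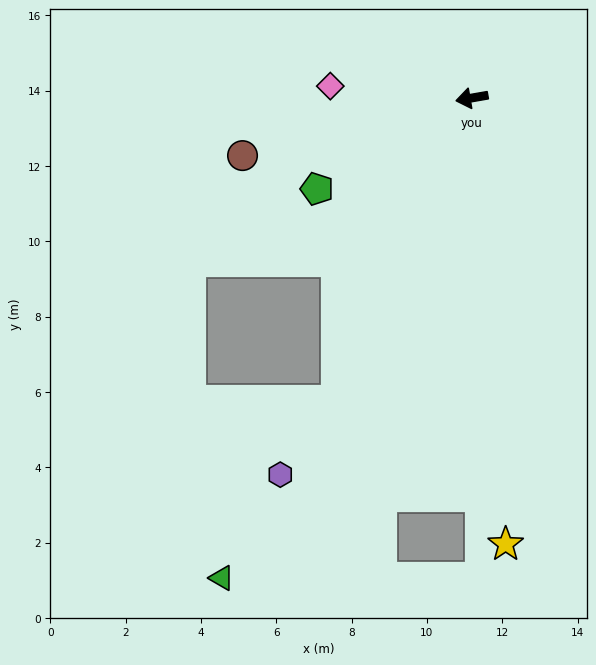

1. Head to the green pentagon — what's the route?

turn left 21°, forward 4.8 m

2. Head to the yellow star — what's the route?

turn left 84°, forward 11.9 m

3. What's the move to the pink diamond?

turn right 15°, forward 3.8 m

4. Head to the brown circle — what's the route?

turn left 4°, forward 6.3 m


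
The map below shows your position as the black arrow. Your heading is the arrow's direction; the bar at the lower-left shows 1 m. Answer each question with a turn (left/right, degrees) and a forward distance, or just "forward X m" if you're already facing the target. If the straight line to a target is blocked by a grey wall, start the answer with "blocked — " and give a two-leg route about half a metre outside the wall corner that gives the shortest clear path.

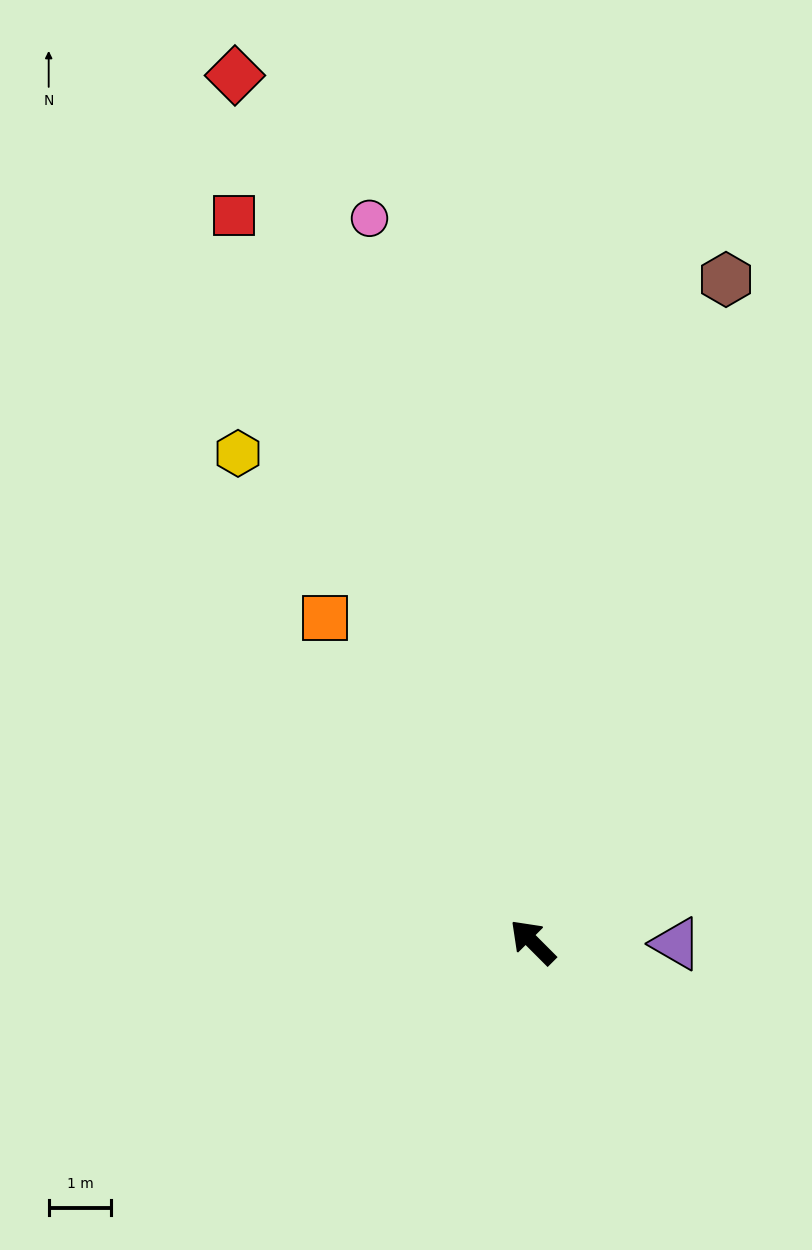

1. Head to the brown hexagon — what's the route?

turn right 61°, forward 11.0 m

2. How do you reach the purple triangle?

turn right 136°, forward 2.3 m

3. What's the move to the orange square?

turn right 12°, forward 6.1 m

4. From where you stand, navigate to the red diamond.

turn right 26°, forward 14.6 m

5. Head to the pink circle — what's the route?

turn right 32°, forward 11.8 m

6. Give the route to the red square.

turn right 23°, forward 12.5 m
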